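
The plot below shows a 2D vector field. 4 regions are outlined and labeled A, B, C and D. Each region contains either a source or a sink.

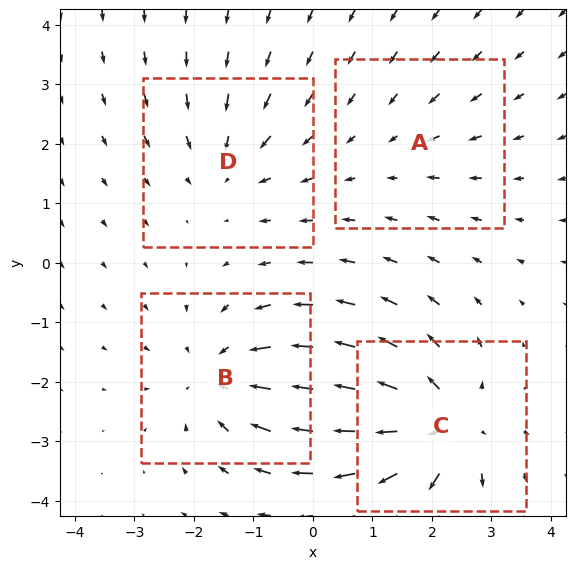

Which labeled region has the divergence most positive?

C

Divergence at each region's feature centre — A: about -2, B: about -4, C: about +6, D: about -3. Region C is most positive.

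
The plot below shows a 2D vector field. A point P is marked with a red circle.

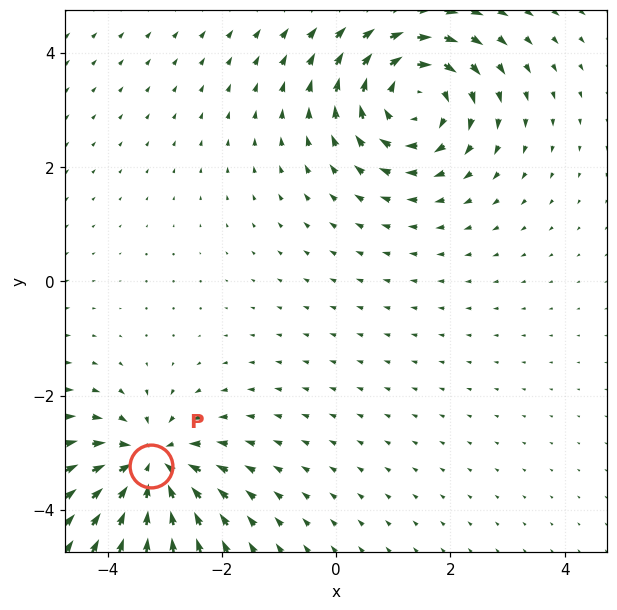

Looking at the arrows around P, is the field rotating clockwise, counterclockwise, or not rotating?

not rotating

Near P at (-3.2, -3.2) the arrows show no circulation. The curl there is ≈0.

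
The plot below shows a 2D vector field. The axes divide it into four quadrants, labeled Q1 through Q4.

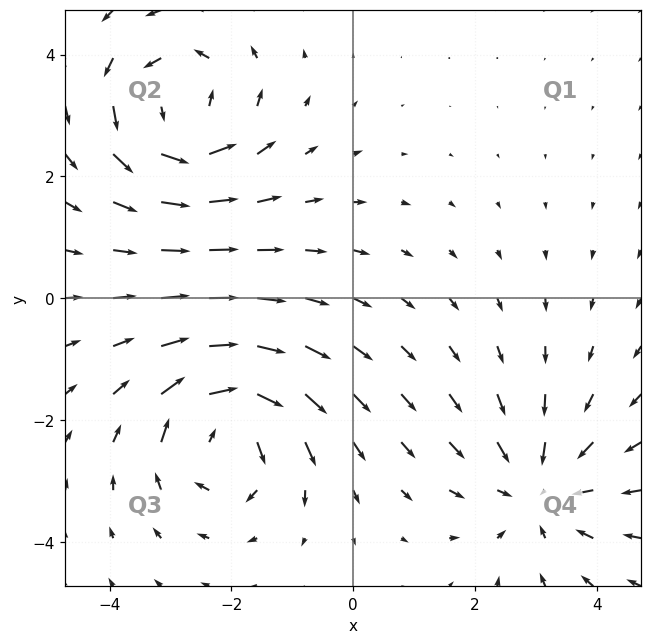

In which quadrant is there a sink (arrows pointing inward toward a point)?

The sink sits at approximately (3.1, -3.2), which lies in quadrant Q4. The divergence there is about -3, negative as expected for a sink.

Q4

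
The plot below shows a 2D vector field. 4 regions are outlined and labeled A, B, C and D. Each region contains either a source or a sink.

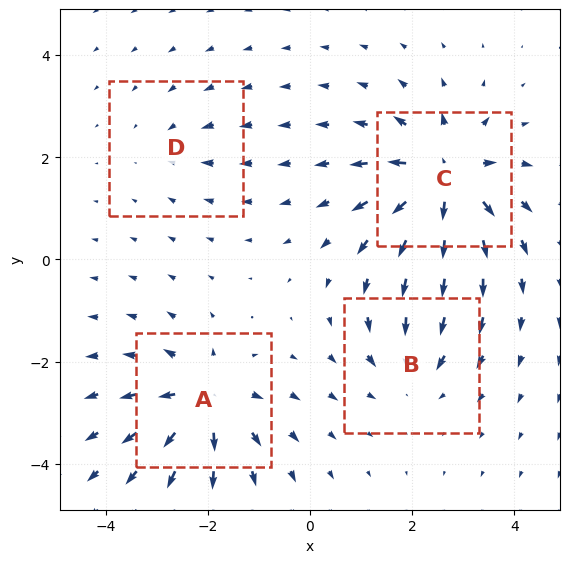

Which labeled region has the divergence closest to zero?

Divergence at each region's feature centre — A: about +7, B: about -4, C: about +8, D: about -2. Region D is closest to zero.

D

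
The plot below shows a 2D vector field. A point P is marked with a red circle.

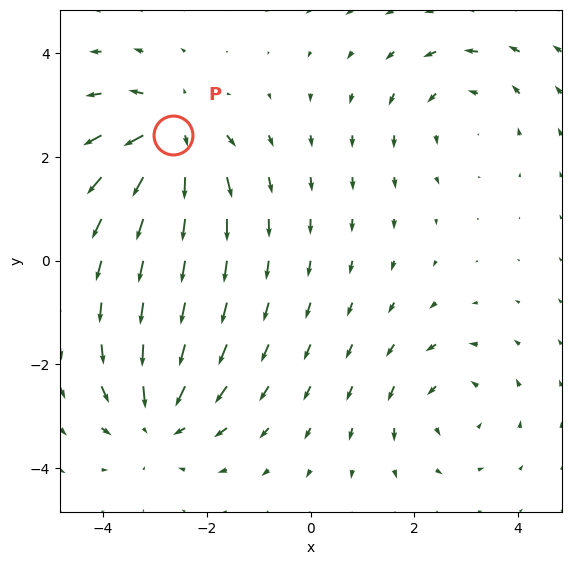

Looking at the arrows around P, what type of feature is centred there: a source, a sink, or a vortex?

At P (-2.7, 2.4) the arrows spread outward. Divergence about +6, curl ≈0 — positive divergence with near-zero curl is a source.

source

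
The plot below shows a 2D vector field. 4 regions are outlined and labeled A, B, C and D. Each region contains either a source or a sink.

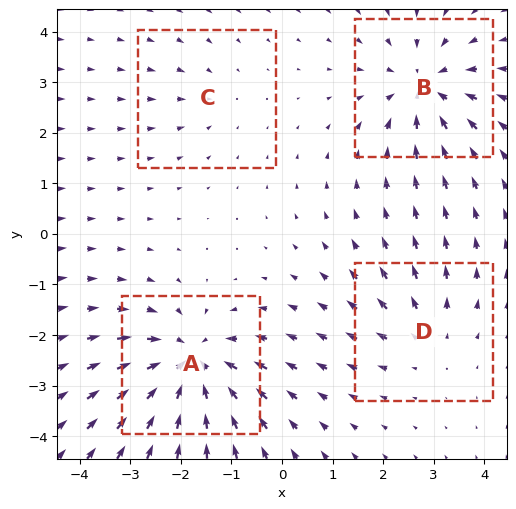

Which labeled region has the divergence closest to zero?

C

Divergence at each region's feature centre — A: about -6, B: about -5, C: about -2, D: about +3. Region C is closest to zero.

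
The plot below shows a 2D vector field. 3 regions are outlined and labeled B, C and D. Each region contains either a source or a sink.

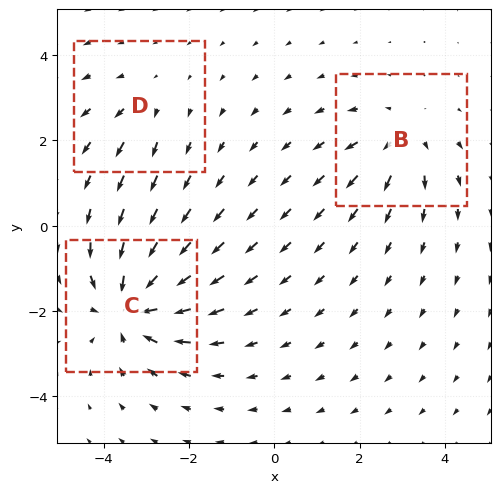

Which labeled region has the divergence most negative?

C

Divergence at each region's feature centre — B: about +3, C: about -5, D: about +2. Region C is most negative.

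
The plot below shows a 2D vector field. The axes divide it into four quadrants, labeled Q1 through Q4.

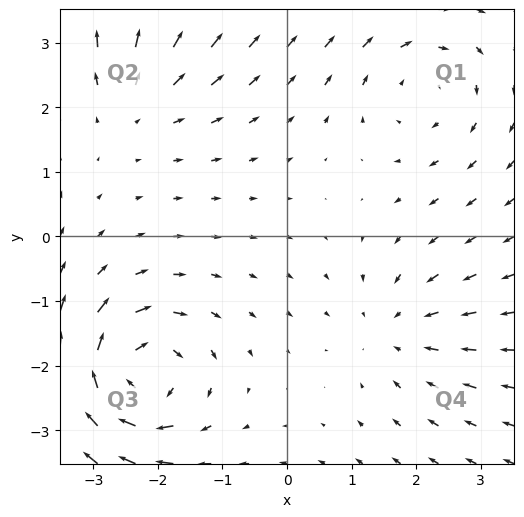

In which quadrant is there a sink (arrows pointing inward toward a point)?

The sink sits at approximately (1.7, -1.4), which lies in quadrant Q4. The divergence there is about -3, negative as expected for a sink.

Q4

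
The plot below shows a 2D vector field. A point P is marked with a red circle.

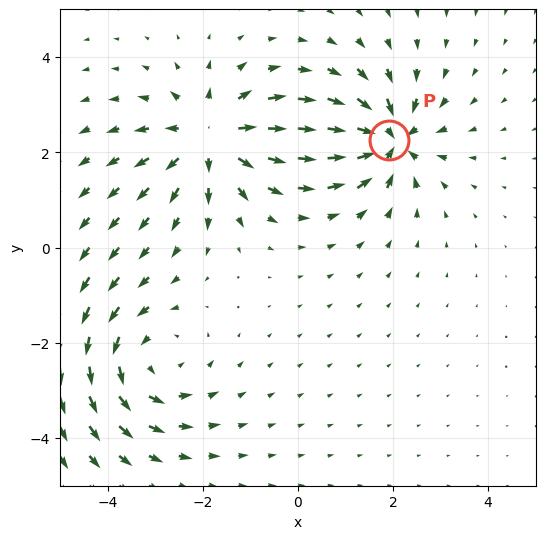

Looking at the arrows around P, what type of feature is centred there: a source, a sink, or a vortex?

sink

At P (1.9, 2.3) the arrows converge inward. Divergence about -4, curl ≈0 — negative divergence with near-zero curl is a sink.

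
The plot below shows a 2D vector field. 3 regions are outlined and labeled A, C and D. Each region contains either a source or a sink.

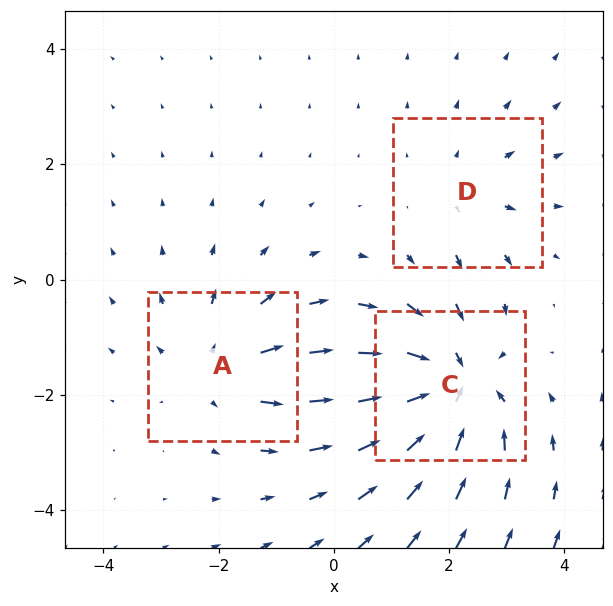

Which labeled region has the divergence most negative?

Divergence at each region's feature centre — A: about +3, C: about -5, D: about +2. Region C is most negative.

C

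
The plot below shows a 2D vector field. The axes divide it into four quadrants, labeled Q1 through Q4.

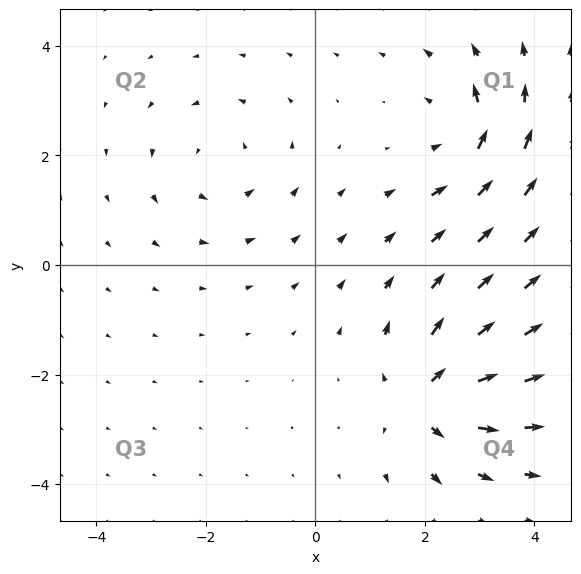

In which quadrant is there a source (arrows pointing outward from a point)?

Q4

The source sits at approximately (2.0, -2.4), which lies in quadrant Q4. The divergence there is about +5, positive as expected for a source.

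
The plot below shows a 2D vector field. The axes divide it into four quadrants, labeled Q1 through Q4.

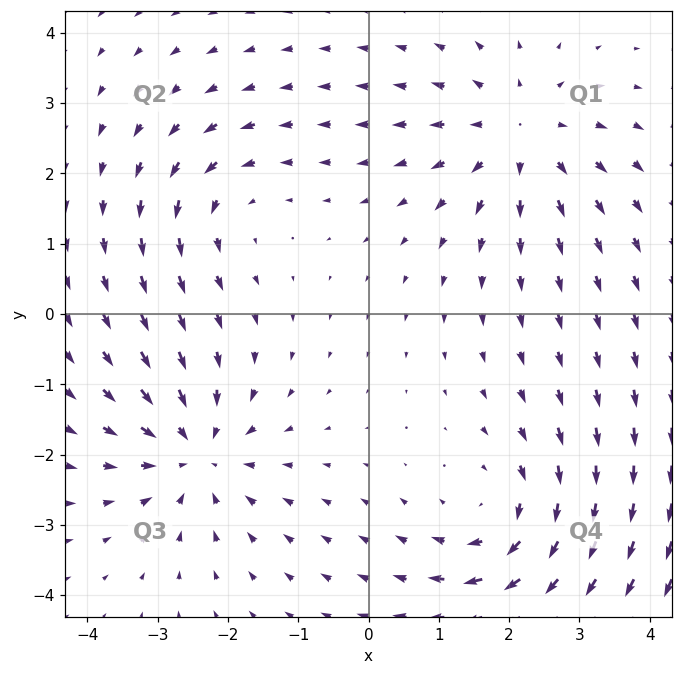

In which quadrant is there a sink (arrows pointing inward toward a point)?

The sink sits at approximately (-2.4, -2.0), which lies in quadrant Q3. The divergence there is about -4, negative as expected for a sink.

Q3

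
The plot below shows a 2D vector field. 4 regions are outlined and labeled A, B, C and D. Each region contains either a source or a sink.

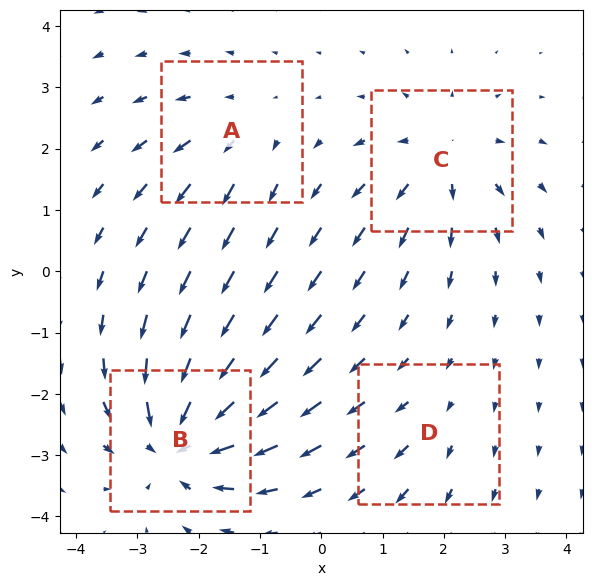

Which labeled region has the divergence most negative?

B

Divergence at each region's feature centre — A: about +3, B: about -8, C: about +5, D: about +2. Region B is most negative.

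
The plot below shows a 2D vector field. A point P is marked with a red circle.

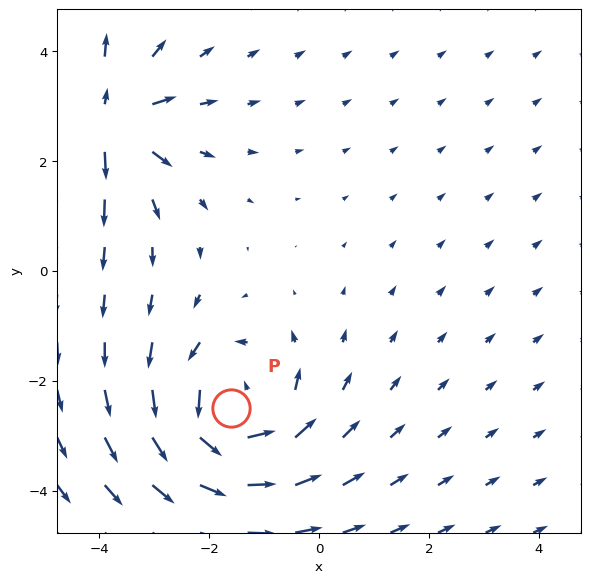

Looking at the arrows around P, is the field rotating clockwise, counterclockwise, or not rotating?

Near P at (-1.6, -2.5) the arrows circulate counterclockwise. The curl (z-component) there is about +5; positive curl means counterclockwise rotation.

counterclockwise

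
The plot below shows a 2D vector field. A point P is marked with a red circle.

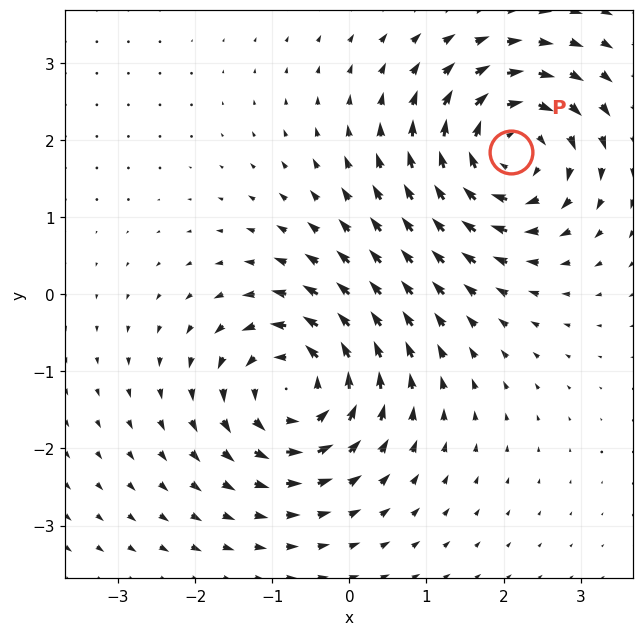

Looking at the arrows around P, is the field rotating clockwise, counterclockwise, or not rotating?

Near P at (2.1, 1.8) the arrows circulate clockwise. The curl (z-component) there is about -7; negative curl means clockwise rotation.

clockwise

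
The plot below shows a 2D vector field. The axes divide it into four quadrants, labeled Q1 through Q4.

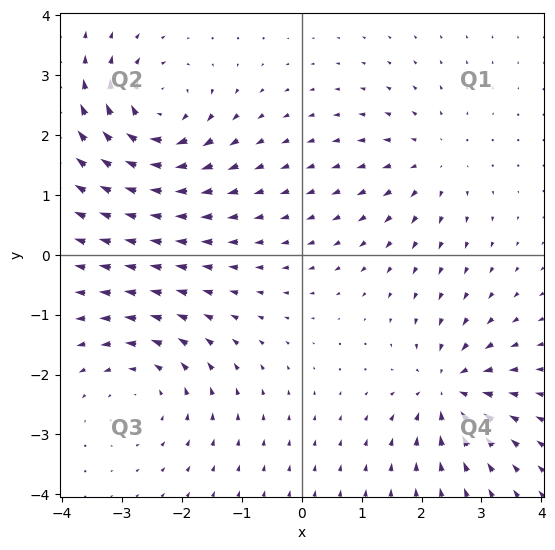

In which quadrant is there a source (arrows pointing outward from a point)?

The source sits at approximately (2.2, 1.6), which lies in quadrant Q1. The divergence there is about +3, positive as expected for a source.

Q1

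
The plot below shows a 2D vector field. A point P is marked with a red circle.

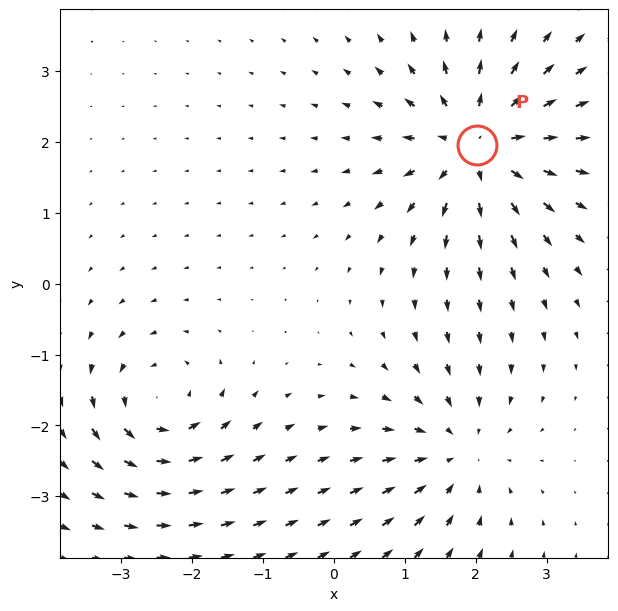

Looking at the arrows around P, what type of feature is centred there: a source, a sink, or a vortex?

At P (2.0, 1.9) the arrows spread outward. Divergence about +6, curl ≈0 — positive divergence with near-zero curl is a source.

source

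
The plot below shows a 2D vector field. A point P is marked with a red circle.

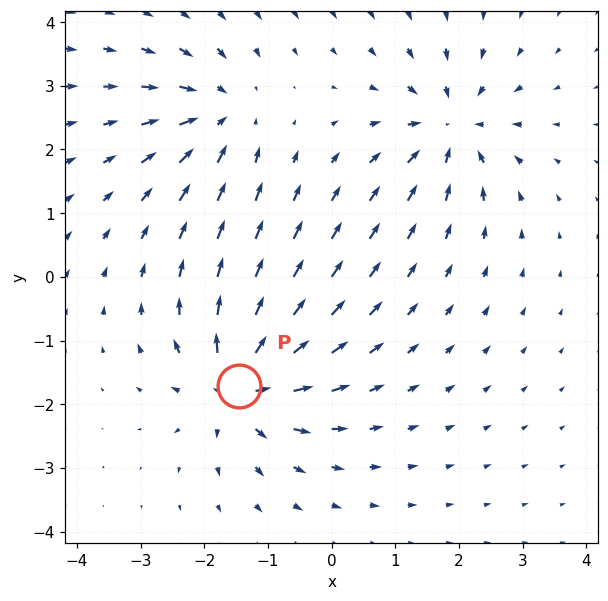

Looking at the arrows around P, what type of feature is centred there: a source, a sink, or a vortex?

source

At P (-1.5, -1.7) the arrows spread outward. Divergence about +7, curl ≈0 — positive divergence with near-zero curl is a source.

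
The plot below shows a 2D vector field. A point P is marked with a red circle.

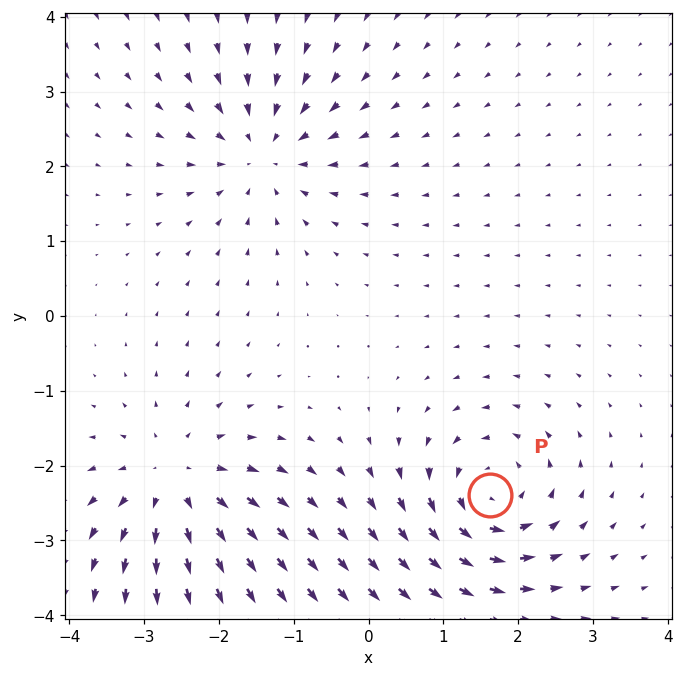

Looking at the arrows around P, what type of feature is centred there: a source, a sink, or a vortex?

vortex

At P (1.6, -2.4) the arrows circulate counterclockwise. Divergence ≈0, curl about +5 — near-zero divergence with nonzero curl is a vortex.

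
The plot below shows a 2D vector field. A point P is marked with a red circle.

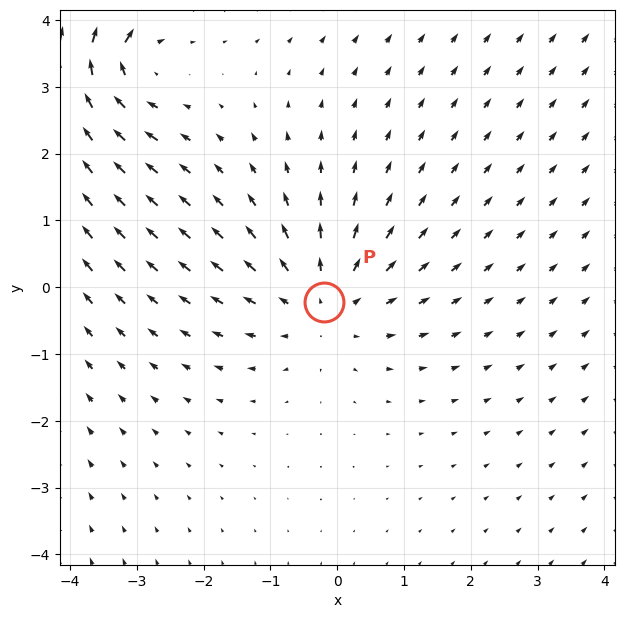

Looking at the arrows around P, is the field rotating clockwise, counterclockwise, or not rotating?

not rotating

Near P at (-0.2, -0.2) the arrows show no circulation. The curl there is ≈0.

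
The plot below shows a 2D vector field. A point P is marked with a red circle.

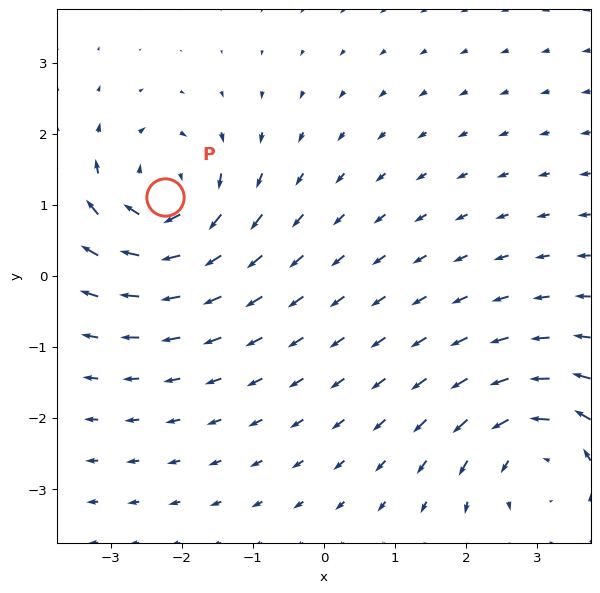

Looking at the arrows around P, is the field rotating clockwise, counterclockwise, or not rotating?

Near P at (-2.2, 1.1) the arrows circulate clockwise. The curl (z-component) there is about -6; negative curl means clockwise rotation.

clockwise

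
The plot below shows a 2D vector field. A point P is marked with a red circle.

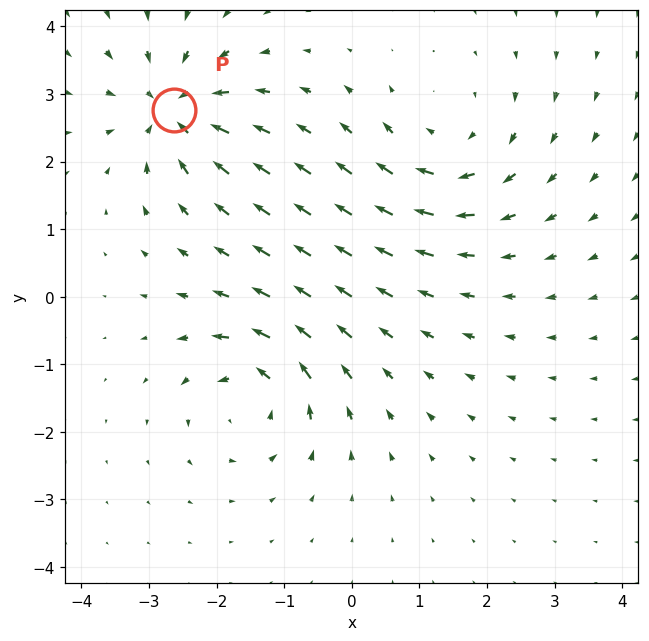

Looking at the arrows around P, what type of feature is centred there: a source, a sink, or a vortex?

At P (-2.6, 2.8) the arrows converge inward. Divergence about -5, curl ≈0 — negative divergence with near-zero curl is a sink.

sink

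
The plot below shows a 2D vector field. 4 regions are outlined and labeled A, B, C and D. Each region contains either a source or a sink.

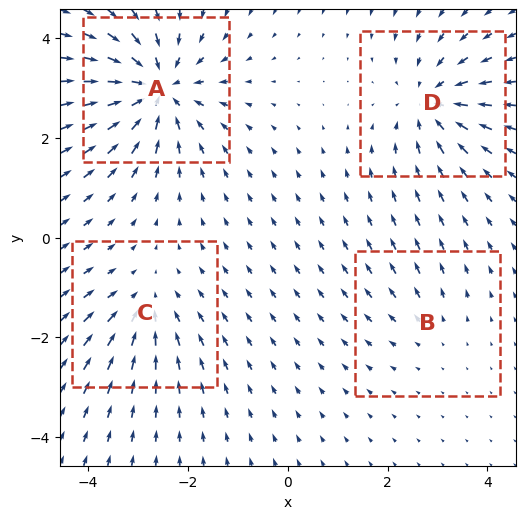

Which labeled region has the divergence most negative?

A

Divergence at each region's feature centre — A: about -7, B: about +2, C: about -4, D: about -5. Region A is most negative.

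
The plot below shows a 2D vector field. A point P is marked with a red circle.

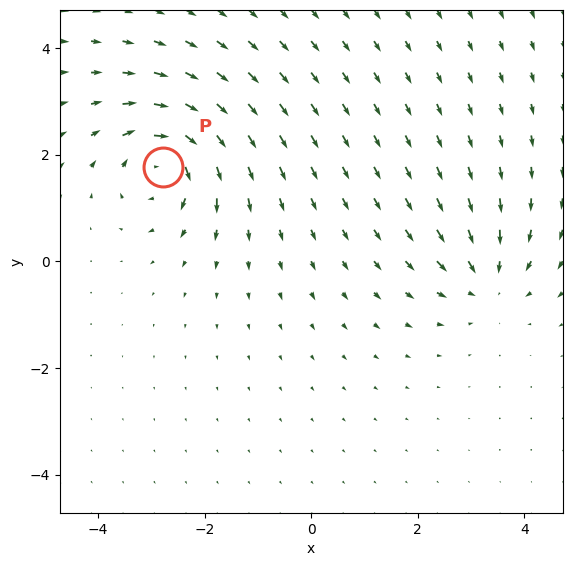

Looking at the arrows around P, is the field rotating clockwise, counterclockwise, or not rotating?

Near P at (-2.8, 1.8) the arrows circulate clockwise. The curl (z-component) there is about -5; negative curl means clockwise rotation.

clockwise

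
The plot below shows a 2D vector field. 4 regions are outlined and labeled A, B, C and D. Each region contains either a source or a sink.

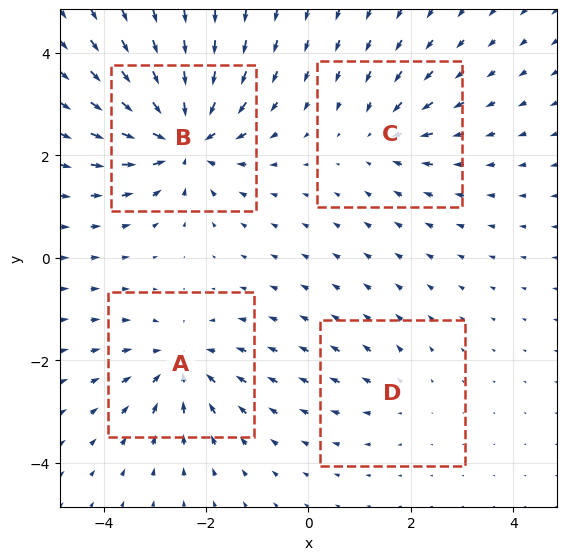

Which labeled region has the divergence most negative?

Divergence at each region's feature centre — A: about -5, B: about -8, C: about -4, D: about +2. Region B is most negative.

B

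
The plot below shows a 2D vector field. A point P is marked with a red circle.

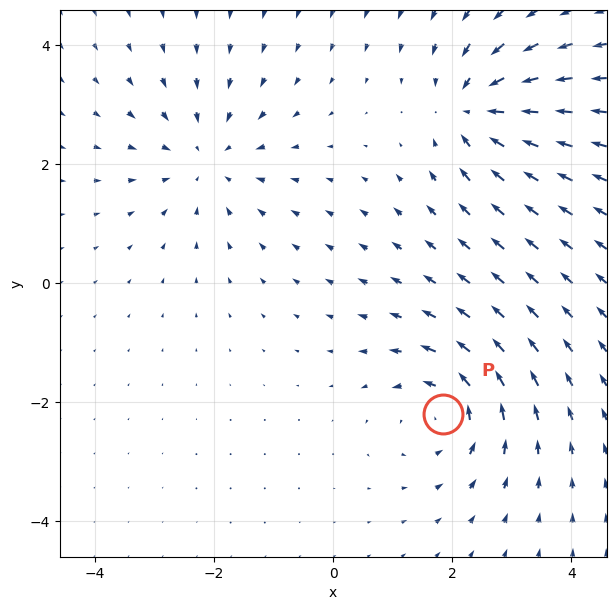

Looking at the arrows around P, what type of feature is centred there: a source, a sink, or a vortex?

vortex

At P (1.9, -2.2) the arrows circulate counterclockwise. Divergence ≈0, curl about +5 — near-zero divergence with nonzero curl is a vortex.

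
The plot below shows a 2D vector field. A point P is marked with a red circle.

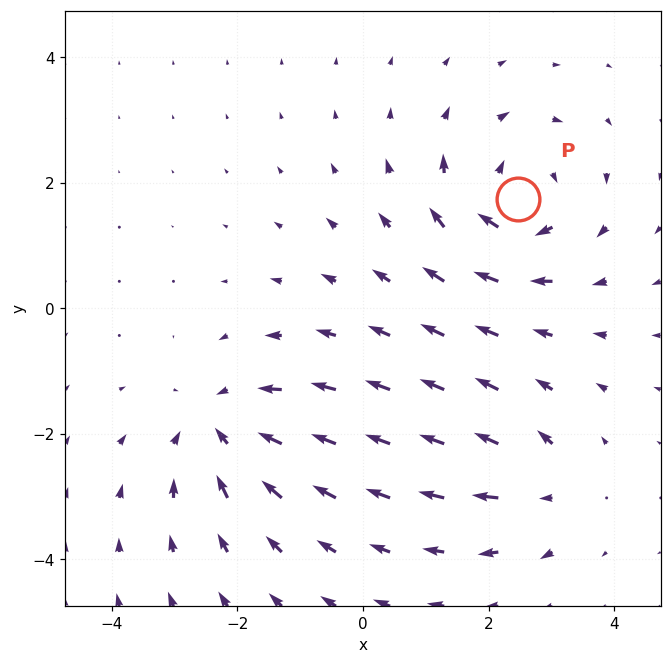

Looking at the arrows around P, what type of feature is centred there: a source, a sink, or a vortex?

vortex

At P (2.5, 1.8) the arrows circulate clockwise. Divergence ≈0, curl about -5 — near-zero divergence with nonzero curl is a vortex.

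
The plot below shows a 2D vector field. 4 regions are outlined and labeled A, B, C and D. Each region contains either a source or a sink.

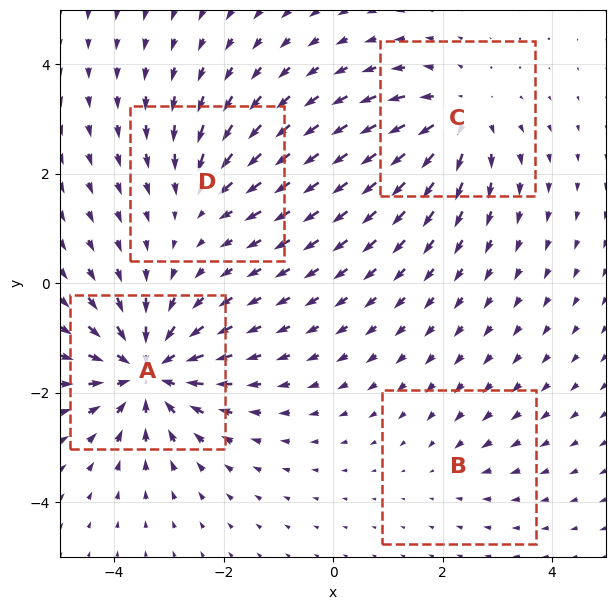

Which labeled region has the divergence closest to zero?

Divergence at each region's feature centre — A: about -7, B: about -2, C: about +5, D: about -3. Region B is closest to zero.

B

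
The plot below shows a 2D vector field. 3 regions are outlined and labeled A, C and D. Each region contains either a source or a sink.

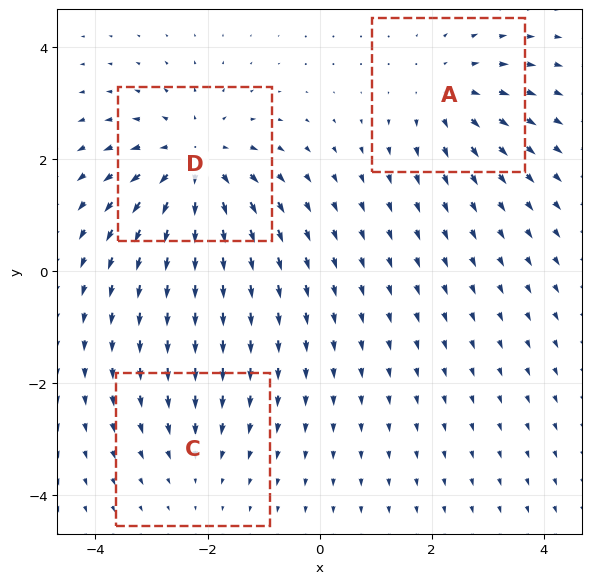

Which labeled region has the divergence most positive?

D

Divergence at each region's feature centre — A: about +3, C: about -2, D: about +5. Region D is most positive.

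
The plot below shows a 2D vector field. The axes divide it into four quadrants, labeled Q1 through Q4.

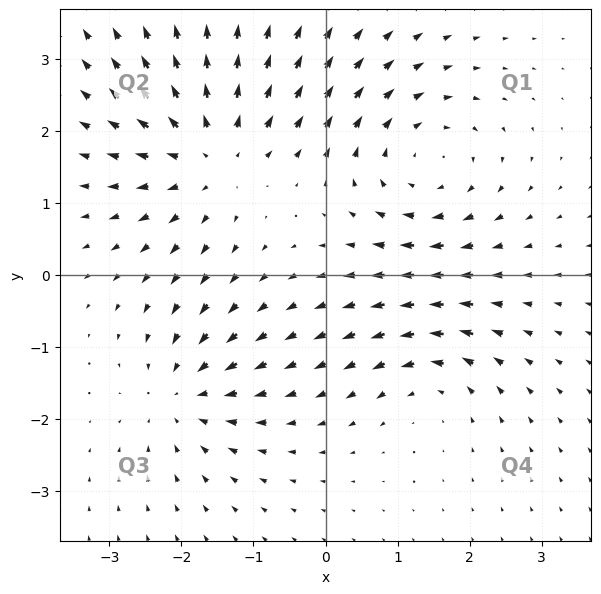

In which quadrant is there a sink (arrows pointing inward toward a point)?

Q3

The sink sits at approximately (-2.0, -1.7), which lies in quadrant Q3. The divergence there is about -4, negative as expected for a sink.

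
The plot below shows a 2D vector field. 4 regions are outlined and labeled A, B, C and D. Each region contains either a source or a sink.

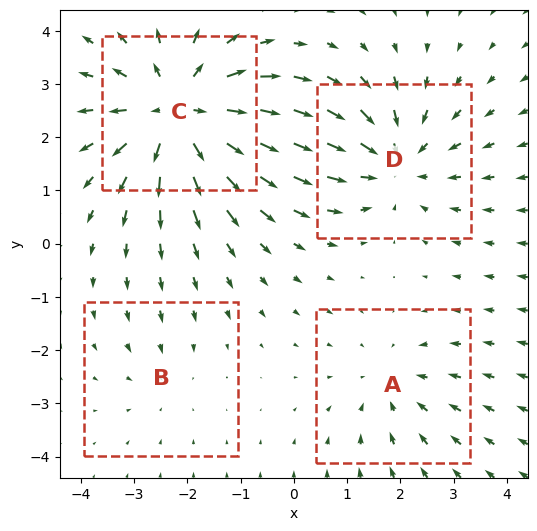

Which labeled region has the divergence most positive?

Divergence at each region's feature centre — A: about -3, B: about -2, C: about +6, D: about -4. Region C is most positive.

C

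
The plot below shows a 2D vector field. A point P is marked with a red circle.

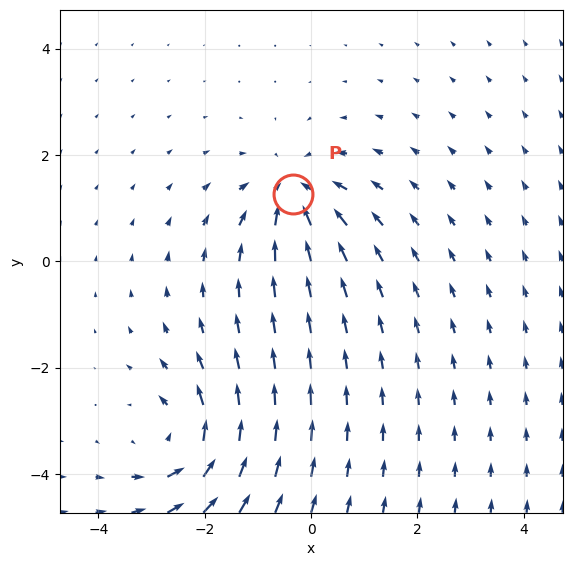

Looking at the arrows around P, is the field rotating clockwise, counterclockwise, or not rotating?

not rotating

Near P at (-0.3, 1.3) the arrows show no circulation. The curl there is ≈0.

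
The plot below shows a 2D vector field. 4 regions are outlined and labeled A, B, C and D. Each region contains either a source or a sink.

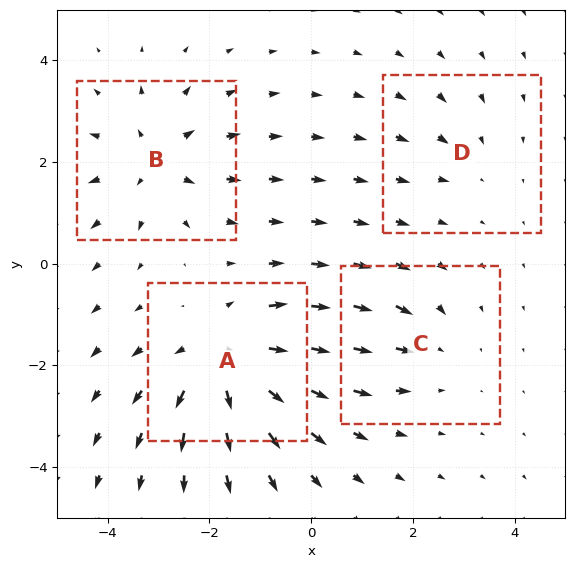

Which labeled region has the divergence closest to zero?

Divergence at each region's feature centre — A: about +6, B: about +4, C: about -3, D: about -2. Region D is closest to zero.

D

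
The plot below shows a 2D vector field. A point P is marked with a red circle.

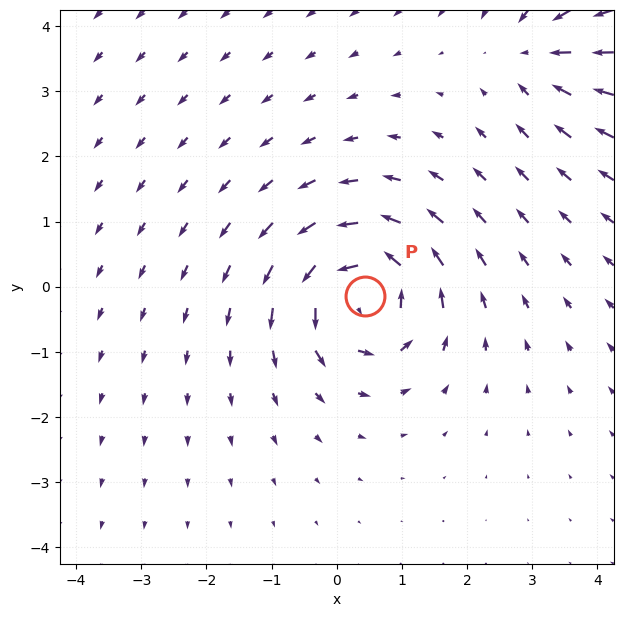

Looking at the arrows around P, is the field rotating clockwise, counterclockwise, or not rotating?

counterclockwise

Near P at (0.4, -0.1) the arrows circulate counterclockwise. The curl (z-component) there is about +6; positive curl means counterclockwise rotation.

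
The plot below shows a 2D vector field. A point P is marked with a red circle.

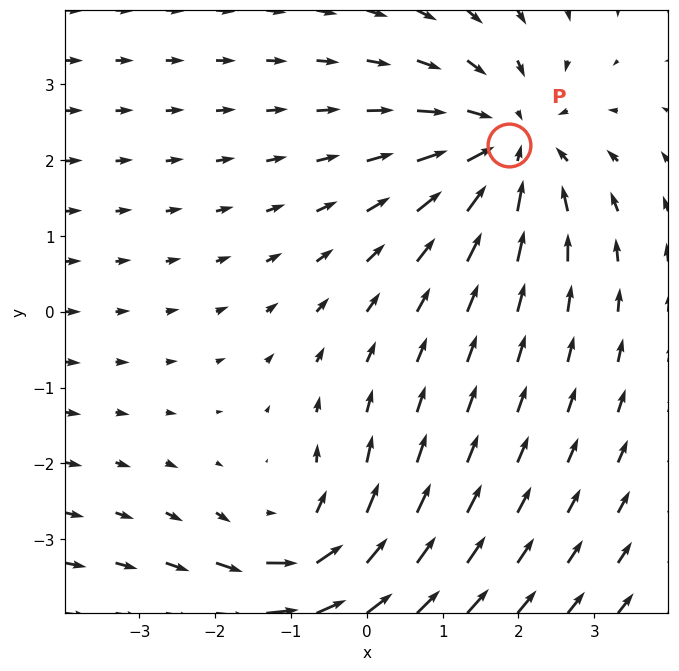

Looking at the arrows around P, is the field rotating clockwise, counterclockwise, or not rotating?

not rotating

Near P at (1.9, 2.2) the arrows show no circulation. The curl there is ≈0.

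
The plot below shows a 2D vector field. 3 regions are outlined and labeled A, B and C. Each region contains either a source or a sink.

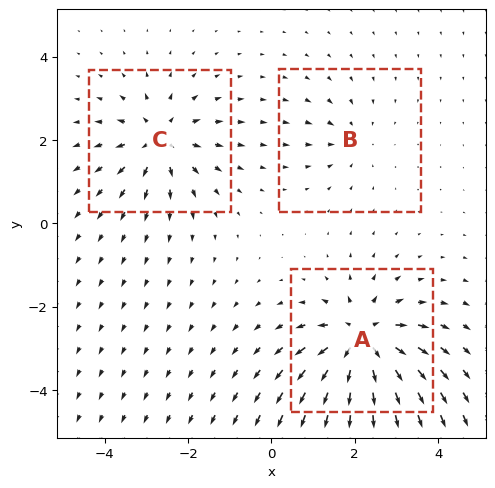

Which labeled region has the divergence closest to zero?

Divergence at each region's feature centre — A: about +6, B: about -2, C: about +4. Region B is closest to zero.

B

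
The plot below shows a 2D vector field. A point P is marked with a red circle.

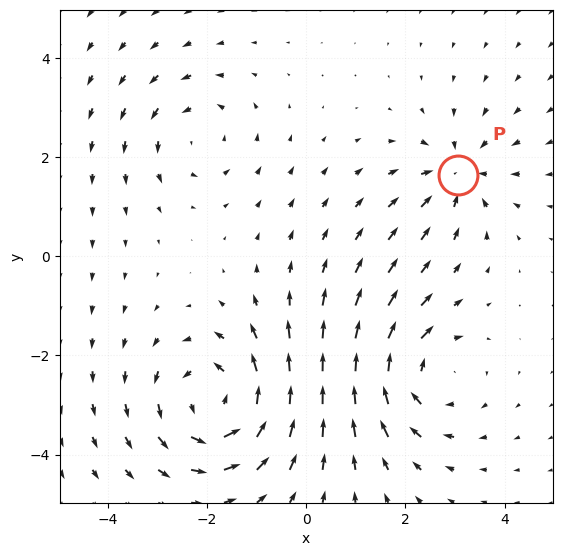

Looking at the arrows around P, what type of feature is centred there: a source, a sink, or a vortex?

sink

At P (3.1, 1.6) the arrows converge inward. Divergence about -3, curl ≈0 — negative divergence with near-zero curl is a sink.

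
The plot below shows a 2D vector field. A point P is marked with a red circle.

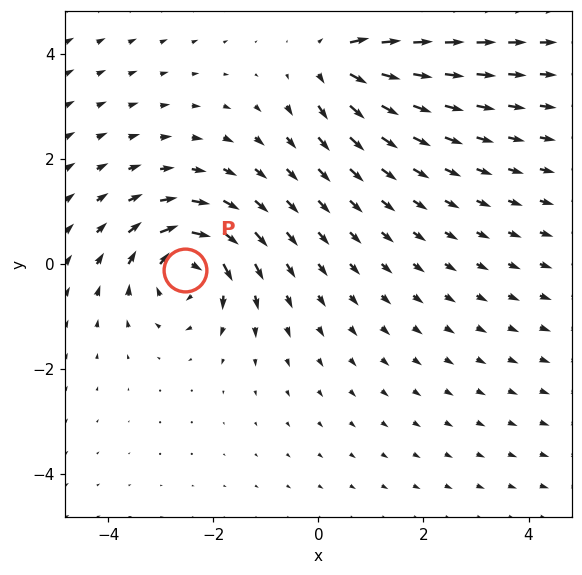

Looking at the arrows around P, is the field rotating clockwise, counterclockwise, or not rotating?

clockwise

Near P at (-2.5, -0.1) the arrows circulate clockwise. The curl (z-component) there is about -4; negative curl means clockwise rotation.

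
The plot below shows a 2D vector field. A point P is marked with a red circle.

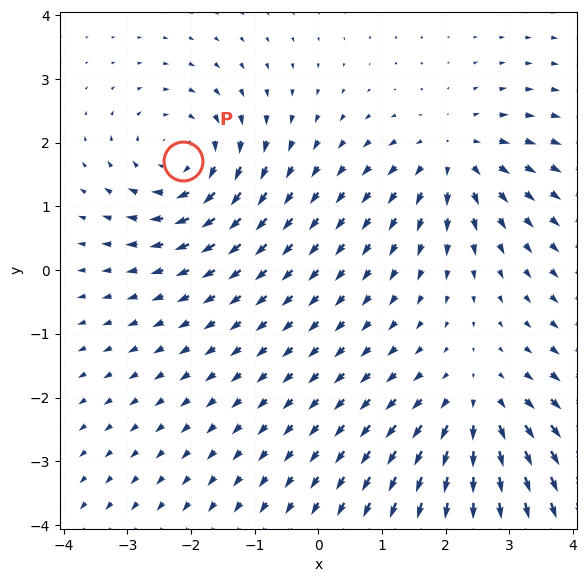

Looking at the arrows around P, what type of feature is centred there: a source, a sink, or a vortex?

vortex

At P (-2.1, 1.7) the arrows circulate clockwise. Divergence ≈0, curl about -5 — near-zero divergence with nonzero curl is a vortex.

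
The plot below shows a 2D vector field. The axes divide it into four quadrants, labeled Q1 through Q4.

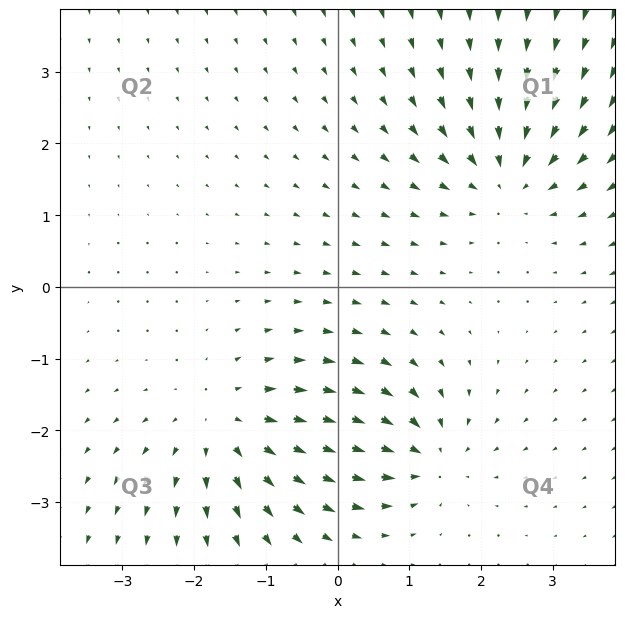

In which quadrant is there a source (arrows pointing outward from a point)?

The source sits at approximately (-1.5, -1.9), which lies in quadrant Q3. The divergence there is about +3, positive as expected for a source.

Q3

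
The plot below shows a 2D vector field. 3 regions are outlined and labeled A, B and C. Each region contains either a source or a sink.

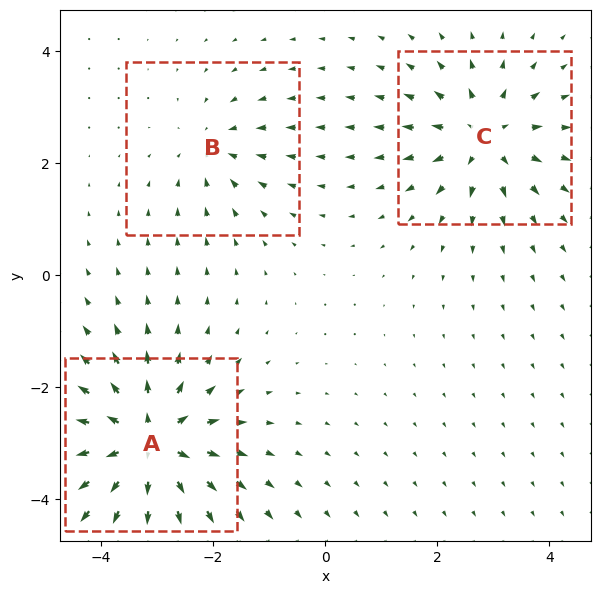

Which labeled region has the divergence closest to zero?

B

Divergence at each region's feature centre — A: about +5, B: about -2, C: about +4. Region B is closest to zero.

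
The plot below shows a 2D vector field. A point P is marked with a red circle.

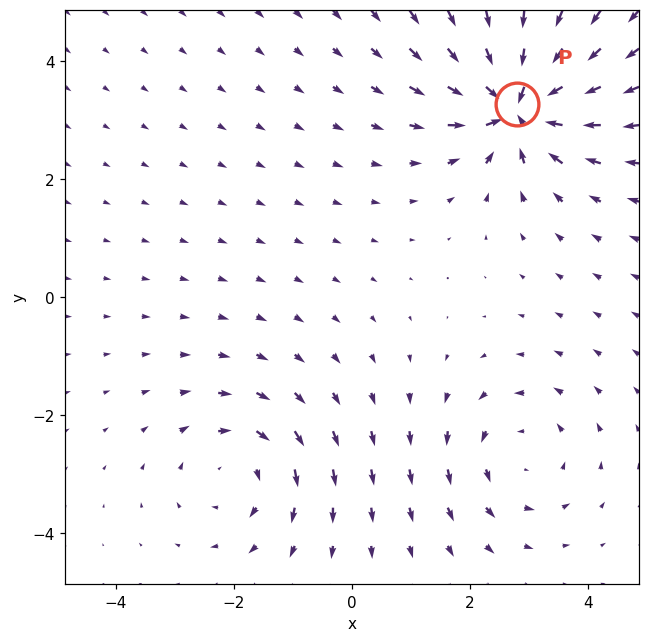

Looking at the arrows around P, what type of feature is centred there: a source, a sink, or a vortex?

At P (2.8, 3.3) the arrows converge inward. Divergence about -7, curl ≈0 — negative divergence with near-zero curl is a sink.

sink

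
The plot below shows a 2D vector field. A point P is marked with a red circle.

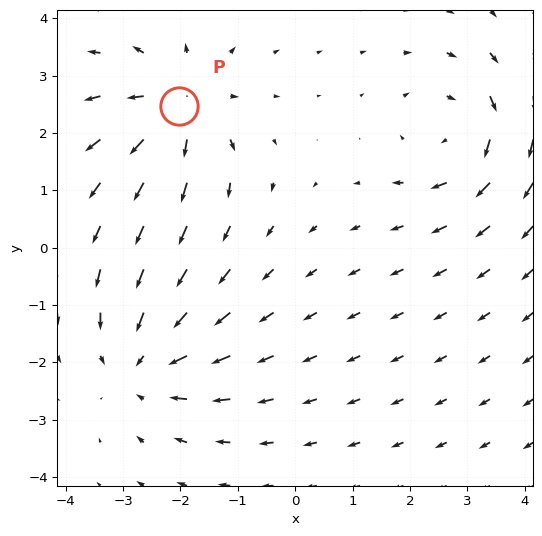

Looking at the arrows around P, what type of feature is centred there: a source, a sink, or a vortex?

source

At P (-2.0, 2.5) the arrows spread outward. Divergence about +5, curl ≈0 — positive divergence with near-zero curl is a source.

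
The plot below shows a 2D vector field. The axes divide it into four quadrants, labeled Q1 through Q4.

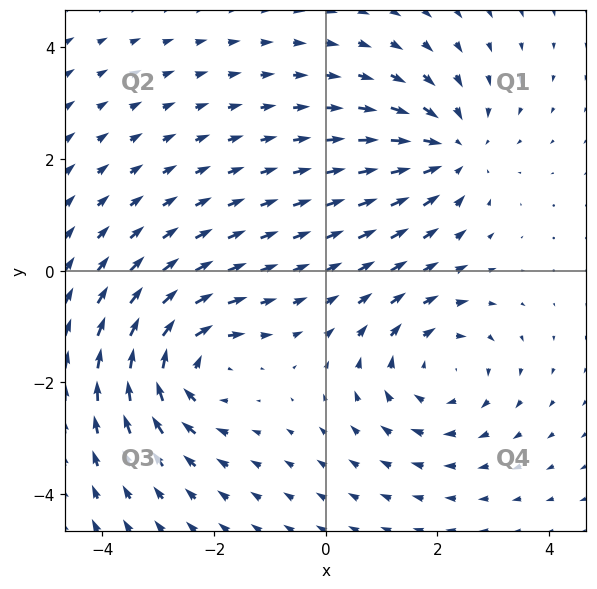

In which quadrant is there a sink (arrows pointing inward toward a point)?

The sink sits at approximately (2.2, 2.2), which lies in quadrant Q1. The divergence there is about -4, negative as expected for a sink.

Q1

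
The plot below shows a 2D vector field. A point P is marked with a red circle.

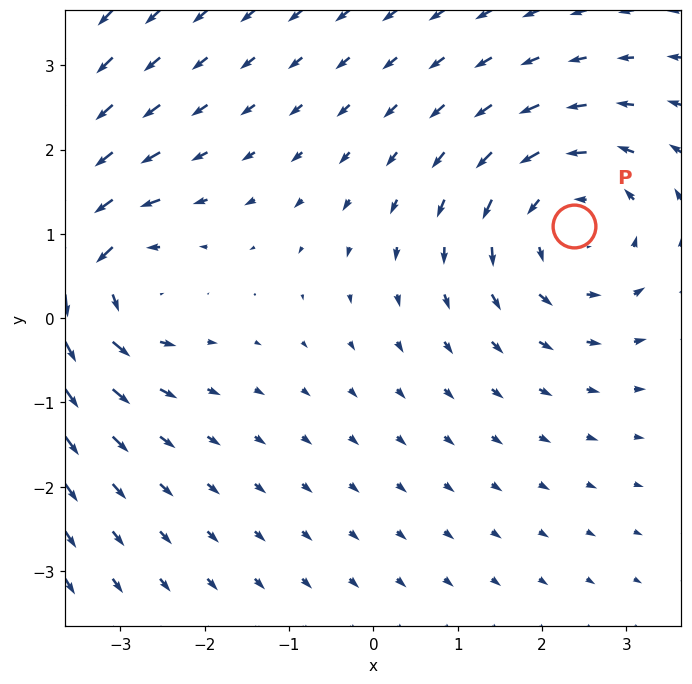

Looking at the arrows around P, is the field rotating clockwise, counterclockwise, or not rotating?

Near P at (2.4, 1.1) the arrows circulate counterclockwise. The curl (z-component) there is about +4; positive curl means counterclockwise rotation.

counterclockwise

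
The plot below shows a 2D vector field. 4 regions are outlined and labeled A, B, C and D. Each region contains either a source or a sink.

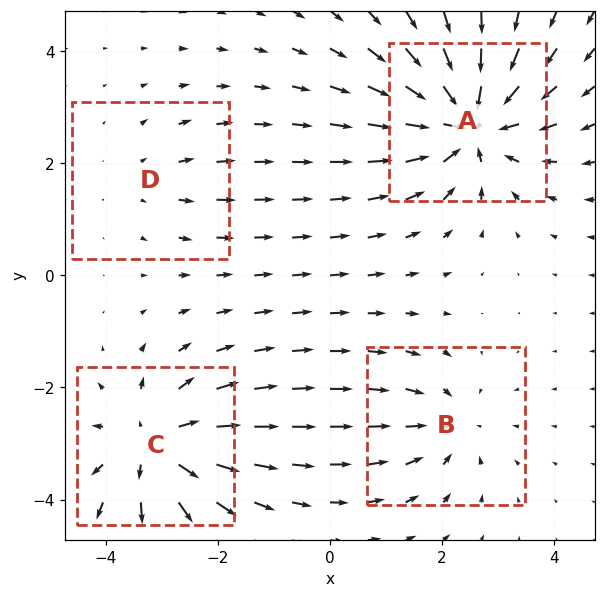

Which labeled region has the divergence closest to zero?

D

Divergence at each region's feature centre — A: about -7, B: about -3, C: about +5, D: about +2. Region D is closest to zero.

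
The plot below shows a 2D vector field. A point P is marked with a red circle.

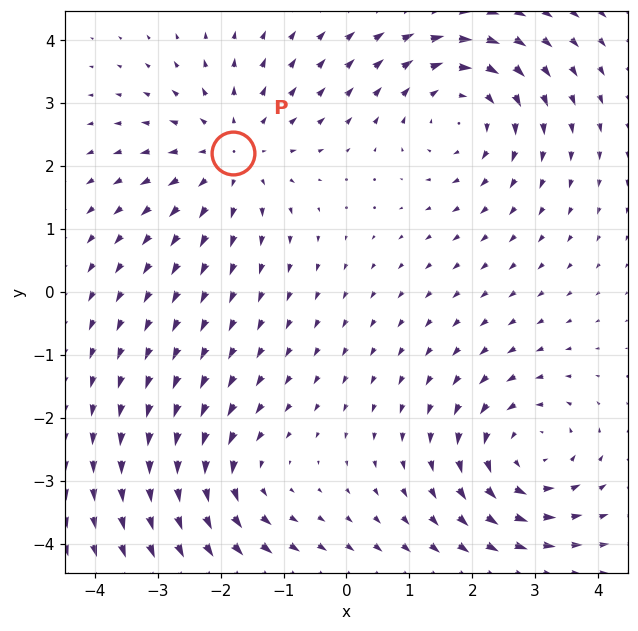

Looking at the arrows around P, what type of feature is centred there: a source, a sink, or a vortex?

At P (-1.8, 2.2) the arrows spread outward. Divergence about +3, curl ≈0 — positive divergence with near-zero curl is a source.

source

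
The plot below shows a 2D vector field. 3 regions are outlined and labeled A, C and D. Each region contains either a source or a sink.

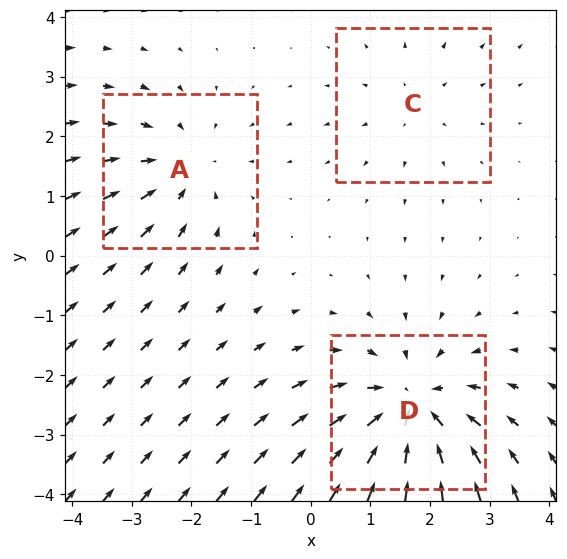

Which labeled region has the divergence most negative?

D

Divergence at each region's feature centre — A: about -3, C: about +2, D: about -5. Region D is most negative.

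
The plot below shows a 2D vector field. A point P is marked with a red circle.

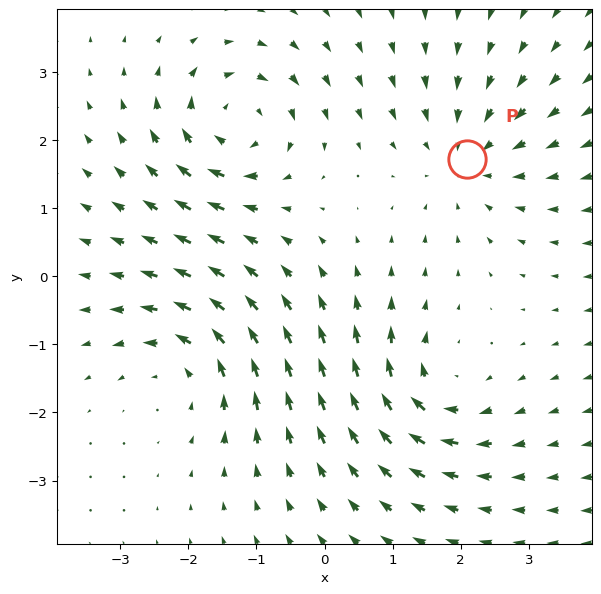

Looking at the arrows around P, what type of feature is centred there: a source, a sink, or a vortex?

At P (2.1, 1.7) the arrows converge inward. Divergence about -4, curl ≈0 — negative divergence with near-zero curl is a sink.

sink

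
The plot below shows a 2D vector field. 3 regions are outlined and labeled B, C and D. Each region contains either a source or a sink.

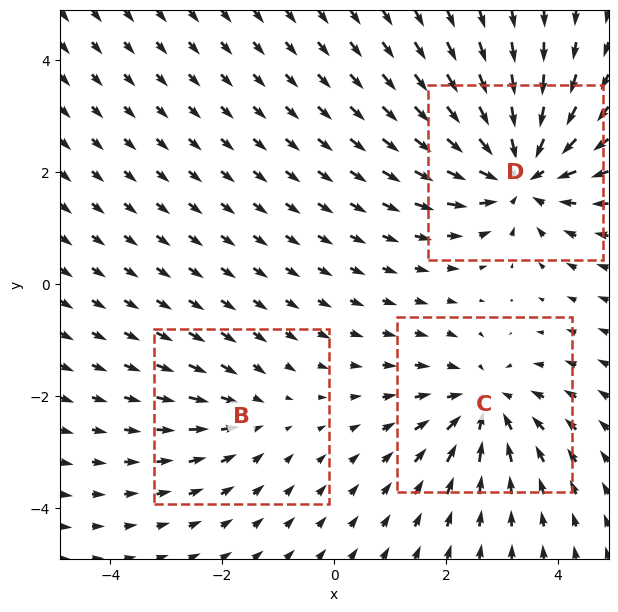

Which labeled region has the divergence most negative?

Divergence at each region's feature centre — B: about -2, C: about -4, D: about -5. Region D is most negative.

D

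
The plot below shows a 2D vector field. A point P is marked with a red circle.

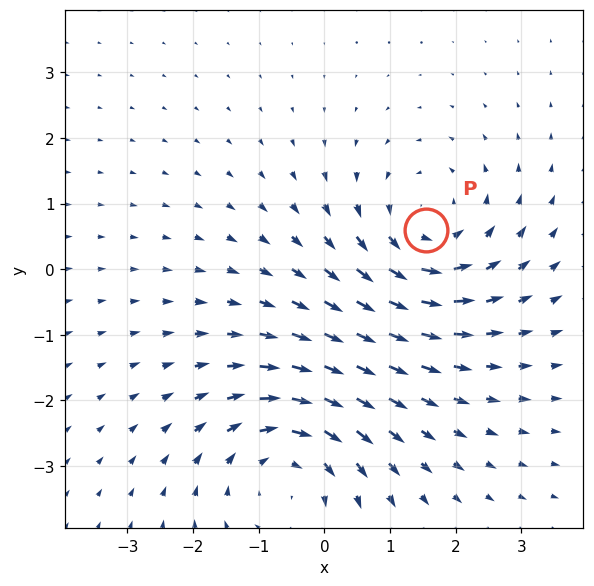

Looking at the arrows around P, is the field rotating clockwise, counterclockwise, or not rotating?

counterclockwise

Near P at (1.6, 0.6) the arrows circulate counterclockwise. The curl (z-component) there is about +4; positive curl means counterclockwise rotation.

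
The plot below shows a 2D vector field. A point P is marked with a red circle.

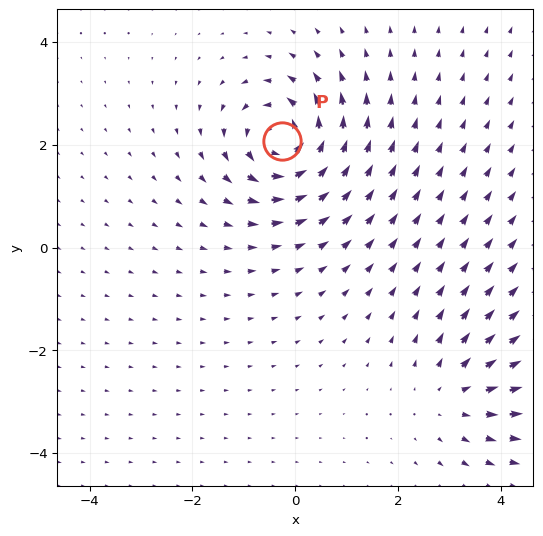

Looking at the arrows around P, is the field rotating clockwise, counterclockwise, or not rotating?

Near P at (-0.3, 2.1) the arrows circulate counterclockwise. The curl (z-component) there is about +5; positive curl means counterclockwise rotation.

counterclockwise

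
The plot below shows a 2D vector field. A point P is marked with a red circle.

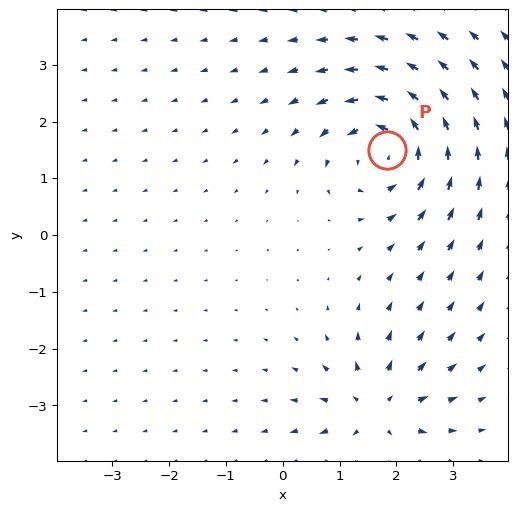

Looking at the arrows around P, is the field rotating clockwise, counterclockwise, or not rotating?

counterclockwise

Near P at (1.8, 1.5) the arrows circulate counterclockwise. The curl (z-component) there is about +5; positive curl means counterclockwise rotation.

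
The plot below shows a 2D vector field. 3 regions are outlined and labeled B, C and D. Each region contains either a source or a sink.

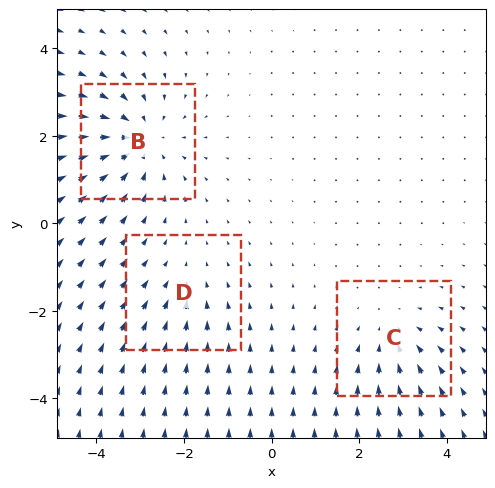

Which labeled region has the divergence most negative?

Divergence at each region's feature centre — B: about -4, C: about -3, D: about -2. Region B is most negative.

B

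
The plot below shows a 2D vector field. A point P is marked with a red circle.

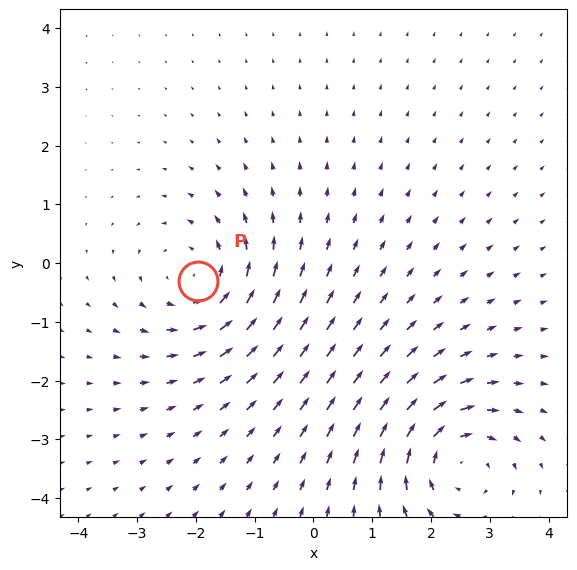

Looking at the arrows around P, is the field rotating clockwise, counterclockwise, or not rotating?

Near P at (-2.0, -0.3) the arrows circulate counterclockwise. The curl (z-component) there is about +4; positive curl means counterclockwise rotation.

counterclockwise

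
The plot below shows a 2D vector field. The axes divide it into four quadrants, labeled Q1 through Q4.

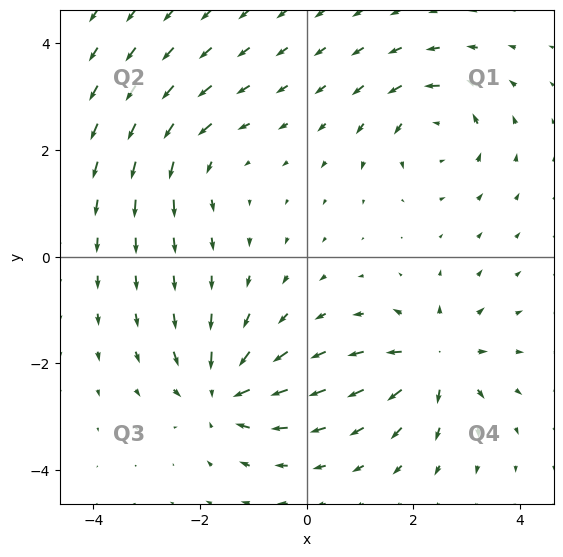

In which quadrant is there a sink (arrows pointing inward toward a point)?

Q3

The sink sits at approximately (-1.6, -2.6), which lies in quadrant Q3. The divergence there is about -5, negative as expected for a sink.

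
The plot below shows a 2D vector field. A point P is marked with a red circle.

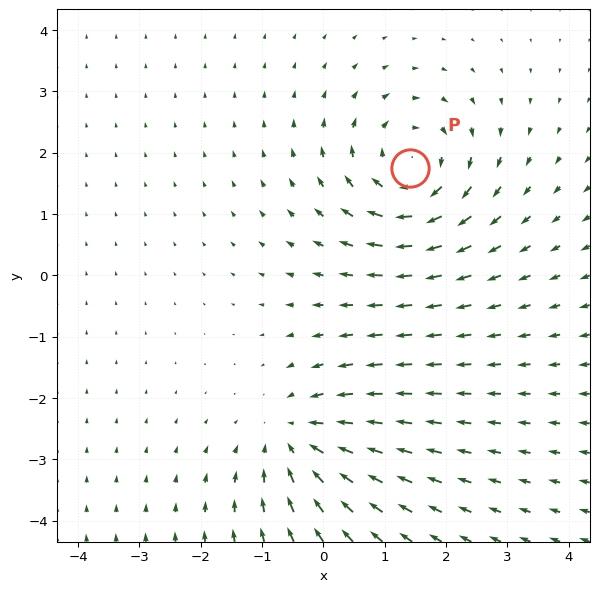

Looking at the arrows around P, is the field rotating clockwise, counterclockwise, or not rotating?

Near P at (1.4, 1.8) the arrows circulate clockwise. The curl (z-component) there is about -3; negative curl means clockwise rotation.

clockwise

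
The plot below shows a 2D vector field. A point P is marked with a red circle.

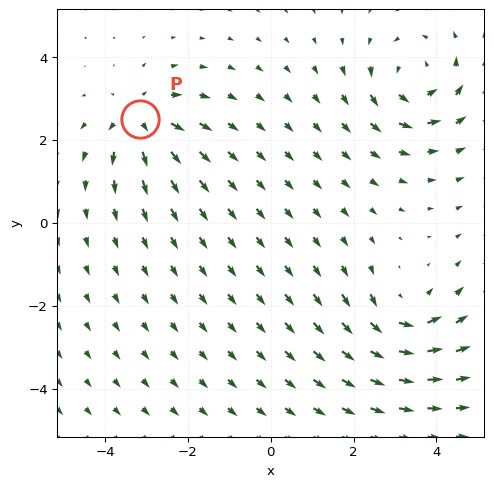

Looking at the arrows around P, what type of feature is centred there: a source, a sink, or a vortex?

At P (-3.2, 2.5) the arrows spread outward. Divergence about +6, curl ≈0 — positive divergence with near-zero curl is a source.

source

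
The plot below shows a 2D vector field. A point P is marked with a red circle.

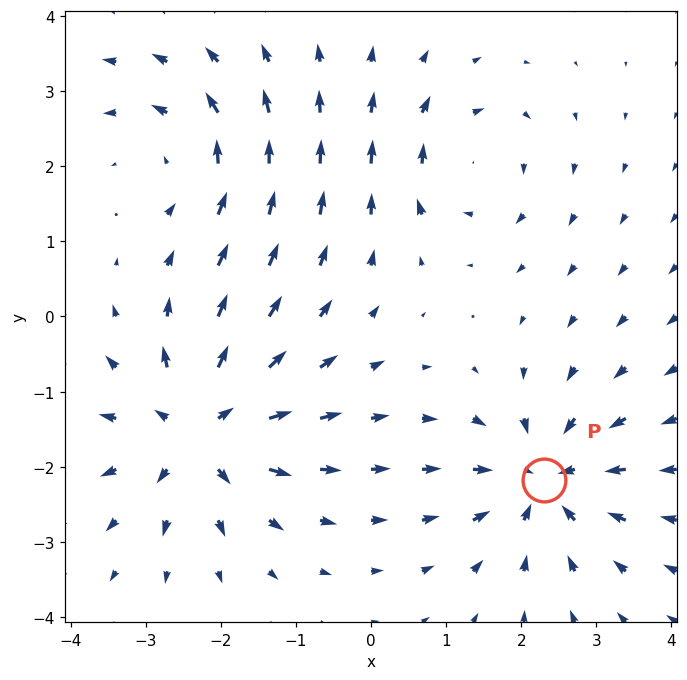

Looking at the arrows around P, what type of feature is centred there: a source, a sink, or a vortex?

sink

At P (2.3, -2.2) the arrows converge inward. Divergence about -5, curl ≈0 — negative divergence with near-zero curl is a sink.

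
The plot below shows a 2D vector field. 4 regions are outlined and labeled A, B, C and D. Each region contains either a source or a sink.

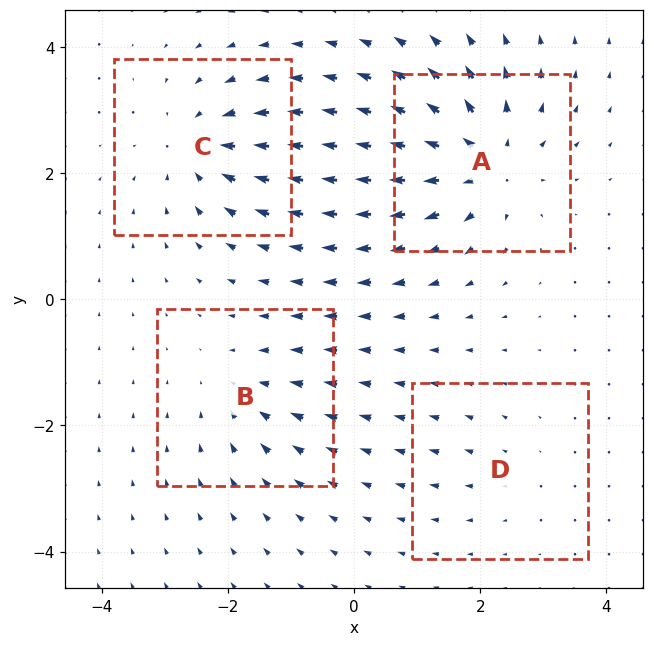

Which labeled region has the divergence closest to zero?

Divergence at each region's feature centre — A: about +7, B: about -4, C: about -5, D: about +2. Region D is closest to zero.

D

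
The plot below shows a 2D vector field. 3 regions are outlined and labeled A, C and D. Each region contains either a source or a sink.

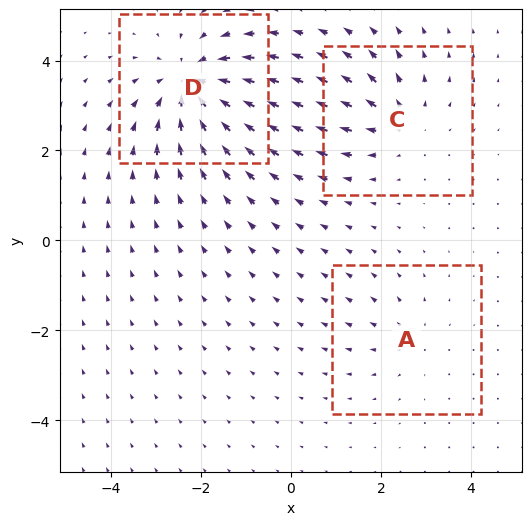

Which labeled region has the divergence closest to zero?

A

Divergence at each region's feature centre — A: about +2, C: about +3, D: about -5. Region A is closest to zero.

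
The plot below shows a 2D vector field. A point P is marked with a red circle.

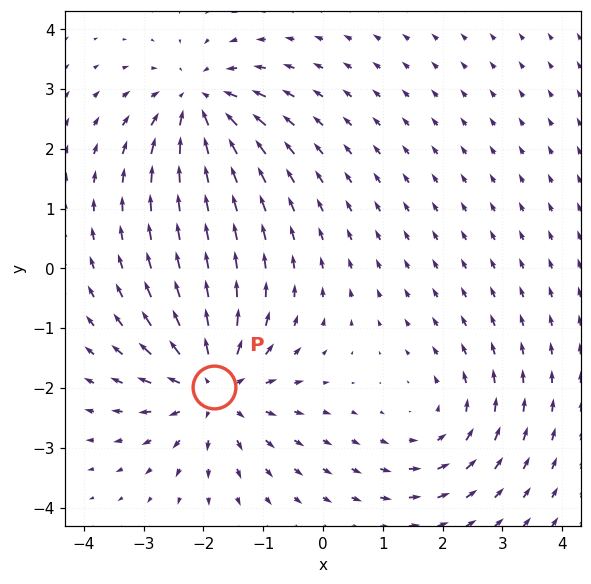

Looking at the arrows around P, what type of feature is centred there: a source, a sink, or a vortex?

source

At P (-1.8, -2.0) the arrows spread outward. Divergence about +4, curl ≈0 — positive divergence with near-zero curl is a source.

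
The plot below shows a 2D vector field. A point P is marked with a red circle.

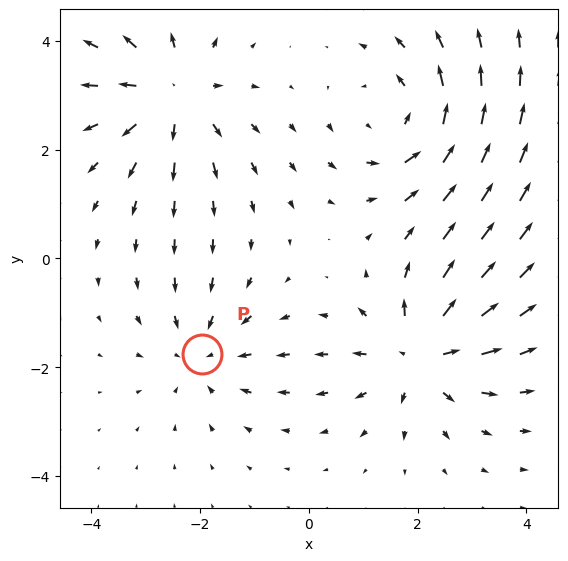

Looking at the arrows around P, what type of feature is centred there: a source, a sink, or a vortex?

sink

At P (-2.0, -1.8) the arrows converge inward. Divergence about -3, curl ≈0 — negative divergence with near-zero curl is a sink.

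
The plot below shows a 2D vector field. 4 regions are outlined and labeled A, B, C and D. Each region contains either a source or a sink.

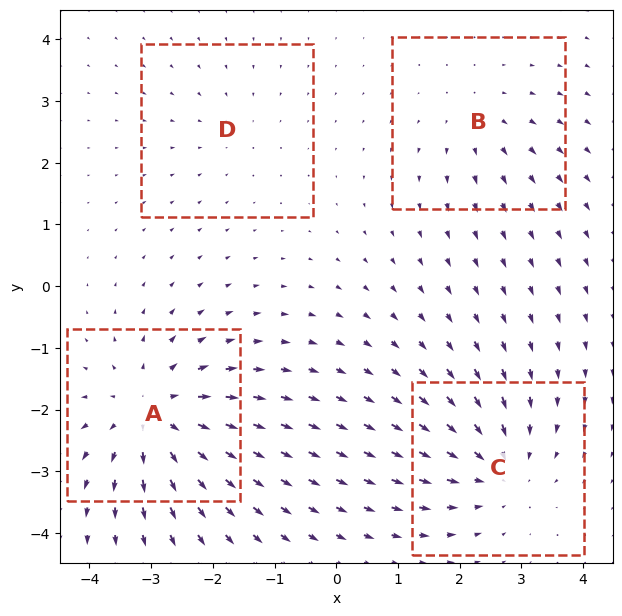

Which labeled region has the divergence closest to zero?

D

Divergence at each region's feature centre — A: about +6, B: about +3, C: about -5, D: about -2. Region D is closest to zero.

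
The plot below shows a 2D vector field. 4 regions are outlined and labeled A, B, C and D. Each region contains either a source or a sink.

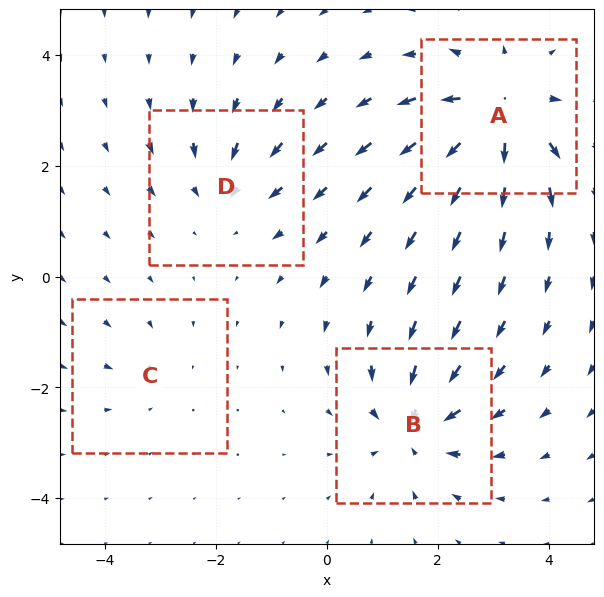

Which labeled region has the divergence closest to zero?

Divergence at each region's feature centre — A: about +8, B: about -6, C: about -2, D: about -4. Region C is closest to zero.

C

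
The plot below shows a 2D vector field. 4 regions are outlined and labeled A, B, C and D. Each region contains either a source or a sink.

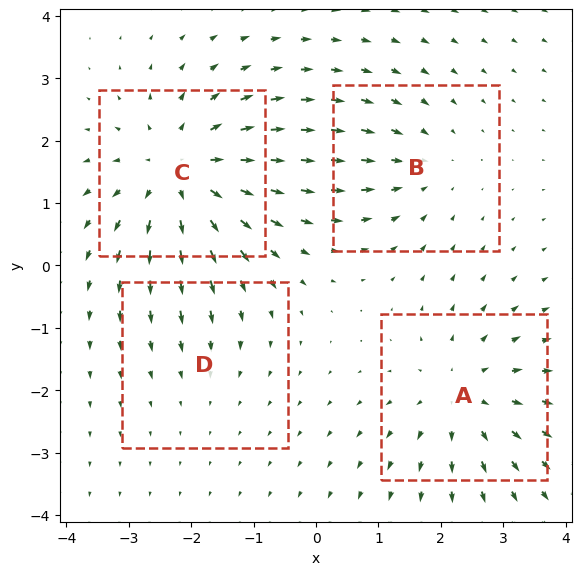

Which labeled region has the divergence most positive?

Divergence at each region's feature centre — A: about +4, B: about -3, C: about +6, D: about -2. Region C is most positive.

C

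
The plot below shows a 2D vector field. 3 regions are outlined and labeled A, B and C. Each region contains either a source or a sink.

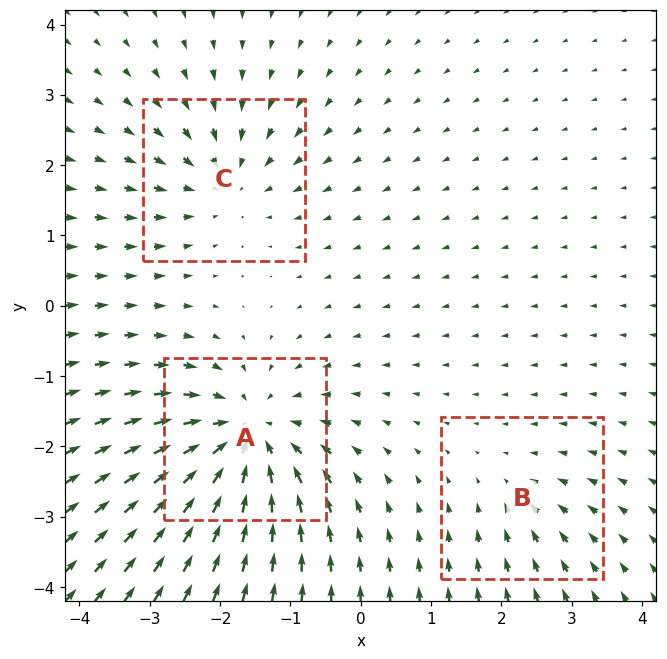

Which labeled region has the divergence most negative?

Divergence at each region's feature centre — A: about -6, B: about -2, C: about -3. Region A is most negative.

A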